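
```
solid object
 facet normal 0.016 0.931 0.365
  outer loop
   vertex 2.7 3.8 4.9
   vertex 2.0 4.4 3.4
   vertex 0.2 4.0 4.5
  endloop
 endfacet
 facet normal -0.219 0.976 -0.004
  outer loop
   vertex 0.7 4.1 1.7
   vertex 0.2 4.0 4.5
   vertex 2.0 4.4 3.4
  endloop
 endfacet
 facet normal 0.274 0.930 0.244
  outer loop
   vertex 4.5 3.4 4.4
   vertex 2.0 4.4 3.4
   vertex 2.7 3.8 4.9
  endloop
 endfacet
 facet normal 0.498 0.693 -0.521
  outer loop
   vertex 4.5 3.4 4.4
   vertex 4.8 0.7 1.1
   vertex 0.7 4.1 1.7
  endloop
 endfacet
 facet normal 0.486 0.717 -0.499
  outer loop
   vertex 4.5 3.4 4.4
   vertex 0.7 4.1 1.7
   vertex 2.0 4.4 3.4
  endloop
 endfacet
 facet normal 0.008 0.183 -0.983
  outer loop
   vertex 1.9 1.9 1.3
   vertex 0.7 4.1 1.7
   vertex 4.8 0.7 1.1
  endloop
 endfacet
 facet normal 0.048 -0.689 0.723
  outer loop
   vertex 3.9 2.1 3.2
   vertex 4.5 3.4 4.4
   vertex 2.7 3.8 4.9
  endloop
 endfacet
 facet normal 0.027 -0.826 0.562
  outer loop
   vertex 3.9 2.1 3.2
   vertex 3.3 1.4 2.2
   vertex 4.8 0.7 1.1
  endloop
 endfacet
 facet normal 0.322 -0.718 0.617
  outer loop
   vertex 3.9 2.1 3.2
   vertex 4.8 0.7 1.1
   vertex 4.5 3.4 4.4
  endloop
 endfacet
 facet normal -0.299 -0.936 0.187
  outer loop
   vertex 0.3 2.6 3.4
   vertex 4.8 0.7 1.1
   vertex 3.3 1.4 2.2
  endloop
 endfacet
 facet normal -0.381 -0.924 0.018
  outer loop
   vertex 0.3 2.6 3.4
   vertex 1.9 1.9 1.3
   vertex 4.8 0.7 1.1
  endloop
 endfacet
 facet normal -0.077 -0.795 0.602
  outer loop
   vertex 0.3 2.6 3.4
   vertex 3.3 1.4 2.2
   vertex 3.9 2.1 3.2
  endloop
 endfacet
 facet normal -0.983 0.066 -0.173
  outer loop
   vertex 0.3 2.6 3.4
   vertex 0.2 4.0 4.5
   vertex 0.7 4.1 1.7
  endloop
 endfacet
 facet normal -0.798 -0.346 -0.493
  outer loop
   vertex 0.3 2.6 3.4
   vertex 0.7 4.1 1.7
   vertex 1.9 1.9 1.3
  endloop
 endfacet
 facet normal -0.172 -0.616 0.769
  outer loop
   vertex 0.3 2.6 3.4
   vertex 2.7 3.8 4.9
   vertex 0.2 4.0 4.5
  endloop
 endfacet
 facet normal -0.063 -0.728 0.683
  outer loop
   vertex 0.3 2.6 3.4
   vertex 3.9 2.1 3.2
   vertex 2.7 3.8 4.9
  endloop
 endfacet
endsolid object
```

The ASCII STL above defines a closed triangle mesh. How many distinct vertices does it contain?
10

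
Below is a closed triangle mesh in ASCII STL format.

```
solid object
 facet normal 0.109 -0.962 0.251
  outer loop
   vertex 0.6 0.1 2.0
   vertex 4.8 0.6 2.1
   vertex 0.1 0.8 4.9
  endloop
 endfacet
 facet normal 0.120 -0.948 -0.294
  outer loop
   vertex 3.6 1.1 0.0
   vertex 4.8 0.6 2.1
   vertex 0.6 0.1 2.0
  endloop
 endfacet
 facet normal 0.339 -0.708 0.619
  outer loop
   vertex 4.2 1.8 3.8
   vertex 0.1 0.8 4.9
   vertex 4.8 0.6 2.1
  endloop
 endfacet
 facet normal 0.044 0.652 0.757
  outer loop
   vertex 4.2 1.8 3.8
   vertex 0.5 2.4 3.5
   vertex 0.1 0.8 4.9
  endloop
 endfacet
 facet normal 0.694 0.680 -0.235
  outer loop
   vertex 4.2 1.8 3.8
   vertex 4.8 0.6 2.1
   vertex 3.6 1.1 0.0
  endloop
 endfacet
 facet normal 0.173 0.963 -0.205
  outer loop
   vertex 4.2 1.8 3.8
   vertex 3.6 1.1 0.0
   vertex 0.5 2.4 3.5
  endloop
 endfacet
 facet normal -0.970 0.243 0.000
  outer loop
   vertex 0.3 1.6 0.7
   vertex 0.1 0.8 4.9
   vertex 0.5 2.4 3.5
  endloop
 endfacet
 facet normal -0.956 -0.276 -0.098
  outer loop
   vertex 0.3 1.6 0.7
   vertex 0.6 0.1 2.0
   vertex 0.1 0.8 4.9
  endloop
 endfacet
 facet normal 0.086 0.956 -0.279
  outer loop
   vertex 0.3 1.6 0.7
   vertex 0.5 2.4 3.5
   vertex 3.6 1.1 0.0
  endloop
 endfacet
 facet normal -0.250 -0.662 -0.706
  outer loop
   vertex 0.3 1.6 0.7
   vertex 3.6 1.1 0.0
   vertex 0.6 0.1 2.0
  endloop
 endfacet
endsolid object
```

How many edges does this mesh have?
15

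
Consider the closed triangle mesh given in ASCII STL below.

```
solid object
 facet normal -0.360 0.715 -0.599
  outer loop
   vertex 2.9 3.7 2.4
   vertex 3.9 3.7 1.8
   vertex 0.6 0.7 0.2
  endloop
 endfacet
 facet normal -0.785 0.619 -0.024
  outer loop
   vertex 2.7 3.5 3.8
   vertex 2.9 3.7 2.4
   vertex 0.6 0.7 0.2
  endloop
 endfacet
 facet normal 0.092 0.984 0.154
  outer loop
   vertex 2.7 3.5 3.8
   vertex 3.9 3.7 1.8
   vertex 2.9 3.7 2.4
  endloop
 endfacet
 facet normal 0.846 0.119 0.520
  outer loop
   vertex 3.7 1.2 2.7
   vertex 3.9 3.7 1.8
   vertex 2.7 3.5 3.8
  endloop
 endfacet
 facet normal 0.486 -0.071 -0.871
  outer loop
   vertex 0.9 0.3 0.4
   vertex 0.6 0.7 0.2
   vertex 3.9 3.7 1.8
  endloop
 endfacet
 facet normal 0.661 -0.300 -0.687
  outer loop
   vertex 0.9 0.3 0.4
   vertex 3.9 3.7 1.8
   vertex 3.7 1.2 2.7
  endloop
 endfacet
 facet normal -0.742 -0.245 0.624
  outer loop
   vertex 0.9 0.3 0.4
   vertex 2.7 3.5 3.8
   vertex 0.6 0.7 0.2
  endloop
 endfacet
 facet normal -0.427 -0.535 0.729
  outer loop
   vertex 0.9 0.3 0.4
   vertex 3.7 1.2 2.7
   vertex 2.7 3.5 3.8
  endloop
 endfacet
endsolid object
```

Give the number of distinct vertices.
6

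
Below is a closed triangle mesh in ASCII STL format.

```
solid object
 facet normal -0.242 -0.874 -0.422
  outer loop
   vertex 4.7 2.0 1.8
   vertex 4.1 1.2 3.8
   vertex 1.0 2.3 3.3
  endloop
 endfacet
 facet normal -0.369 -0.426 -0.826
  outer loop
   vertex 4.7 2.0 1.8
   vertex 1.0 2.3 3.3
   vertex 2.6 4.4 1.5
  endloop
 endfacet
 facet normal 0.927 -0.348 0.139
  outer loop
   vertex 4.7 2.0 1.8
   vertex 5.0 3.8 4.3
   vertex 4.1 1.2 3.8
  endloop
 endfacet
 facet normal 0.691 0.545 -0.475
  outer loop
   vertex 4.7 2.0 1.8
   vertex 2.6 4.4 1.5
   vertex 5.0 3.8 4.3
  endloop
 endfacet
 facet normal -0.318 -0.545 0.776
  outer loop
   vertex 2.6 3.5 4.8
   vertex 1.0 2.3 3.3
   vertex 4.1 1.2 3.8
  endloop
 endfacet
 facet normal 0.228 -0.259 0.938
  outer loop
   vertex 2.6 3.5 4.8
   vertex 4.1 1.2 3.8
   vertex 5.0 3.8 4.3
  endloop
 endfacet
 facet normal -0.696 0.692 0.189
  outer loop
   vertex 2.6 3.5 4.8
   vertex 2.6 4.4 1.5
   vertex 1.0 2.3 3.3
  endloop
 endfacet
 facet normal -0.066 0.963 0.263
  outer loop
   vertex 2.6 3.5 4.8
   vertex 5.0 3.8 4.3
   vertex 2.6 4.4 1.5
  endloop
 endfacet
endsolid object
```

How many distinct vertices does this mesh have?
6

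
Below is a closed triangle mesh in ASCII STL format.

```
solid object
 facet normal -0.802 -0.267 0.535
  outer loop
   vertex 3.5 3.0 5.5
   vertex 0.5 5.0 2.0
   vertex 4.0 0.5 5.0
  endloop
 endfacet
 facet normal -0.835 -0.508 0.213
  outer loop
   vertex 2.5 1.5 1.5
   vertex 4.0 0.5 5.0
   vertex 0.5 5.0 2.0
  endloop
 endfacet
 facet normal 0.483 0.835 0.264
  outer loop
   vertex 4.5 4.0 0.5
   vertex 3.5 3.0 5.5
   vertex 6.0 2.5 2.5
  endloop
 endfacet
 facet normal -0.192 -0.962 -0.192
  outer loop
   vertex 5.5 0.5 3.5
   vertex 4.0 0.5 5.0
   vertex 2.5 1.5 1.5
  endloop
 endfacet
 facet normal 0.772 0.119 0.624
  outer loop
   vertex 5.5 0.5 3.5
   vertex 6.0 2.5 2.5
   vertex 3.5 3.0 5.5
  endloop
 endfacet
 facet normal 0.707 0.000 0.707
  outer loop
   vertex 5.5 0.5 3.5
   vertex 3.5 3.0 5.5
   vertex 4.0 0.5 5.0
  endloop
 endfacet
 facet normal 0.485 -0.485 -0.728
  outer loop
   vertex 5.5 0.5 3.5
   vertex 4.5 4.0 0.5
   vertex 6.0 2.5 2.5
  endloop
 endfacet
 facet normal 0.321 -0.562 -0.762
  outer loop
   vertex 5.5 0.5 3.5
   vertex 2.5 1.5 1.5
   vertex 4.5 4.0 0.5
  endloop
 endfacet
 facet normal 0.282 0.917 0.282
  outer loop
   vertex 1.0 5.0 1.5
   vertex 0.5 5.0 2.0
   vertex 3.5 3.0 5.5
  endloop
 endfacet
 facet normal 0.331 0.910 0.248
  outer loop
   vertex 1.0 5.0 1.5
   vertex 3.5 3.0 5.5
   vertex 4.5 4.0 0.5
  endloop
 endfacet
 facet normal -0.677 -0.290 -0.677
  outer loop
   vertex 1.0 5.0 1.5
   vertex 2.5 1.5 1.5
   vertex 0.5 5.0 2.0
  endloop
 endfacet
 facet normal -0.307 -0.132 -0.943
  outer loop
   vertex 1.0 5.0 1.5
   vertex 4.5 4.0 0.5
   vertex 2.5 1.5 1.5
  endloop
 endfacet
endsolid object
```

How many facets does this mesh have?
12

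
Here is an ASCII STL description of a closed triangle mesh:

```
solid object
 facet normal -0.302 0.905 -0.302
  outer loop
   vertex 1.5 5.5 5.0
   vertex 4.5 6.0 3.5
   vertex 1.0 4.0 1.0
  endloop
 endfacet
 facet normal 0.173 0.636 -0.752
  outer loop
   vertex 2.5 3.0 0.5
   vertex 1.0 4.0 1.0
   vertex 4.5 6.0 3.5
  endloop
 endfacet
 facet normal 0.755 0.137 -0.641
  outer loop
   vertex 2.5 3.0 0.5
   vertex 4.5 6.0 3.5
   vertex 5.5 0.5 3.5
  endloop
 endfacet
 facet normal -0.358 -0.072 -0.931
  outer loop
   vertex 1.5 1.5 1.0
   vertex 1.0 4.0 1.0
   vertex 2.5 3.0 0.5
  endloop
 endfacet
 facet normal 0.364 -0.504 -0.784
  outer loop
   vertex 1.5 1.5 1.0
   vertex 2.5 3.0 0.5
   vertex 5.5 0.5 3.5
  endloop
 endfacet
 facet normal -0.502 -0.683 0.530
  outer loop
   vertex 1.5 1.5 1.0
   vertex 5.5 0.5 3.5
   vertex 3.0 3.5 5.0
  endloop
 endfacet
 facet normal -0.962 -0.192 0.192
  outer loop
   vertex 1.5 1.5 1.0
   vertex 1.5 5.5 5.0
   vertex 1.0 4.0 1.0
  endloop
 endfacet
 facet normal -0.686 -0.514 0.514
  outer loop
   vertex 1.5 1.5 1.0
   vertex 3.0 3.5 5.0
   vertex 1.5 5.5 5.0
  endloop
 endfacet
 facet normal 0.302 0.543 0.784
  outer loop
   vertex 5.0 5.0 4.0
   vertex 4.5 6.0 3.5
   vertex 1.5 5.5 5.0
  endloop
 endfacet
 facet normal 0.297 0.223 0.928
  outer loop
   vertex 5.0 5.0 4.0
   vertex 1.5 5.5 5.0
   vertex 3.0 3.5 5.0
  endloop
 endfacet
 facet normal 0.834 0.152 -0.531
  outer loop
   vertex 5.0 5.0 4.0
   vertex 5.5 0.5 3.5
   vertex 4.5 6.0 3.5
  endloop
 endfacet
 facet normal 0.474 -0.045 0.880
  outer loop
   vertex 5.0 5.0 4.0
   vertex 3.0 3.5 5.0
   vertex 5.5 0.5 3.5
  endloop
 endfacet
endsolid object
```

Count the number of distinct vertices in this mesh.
8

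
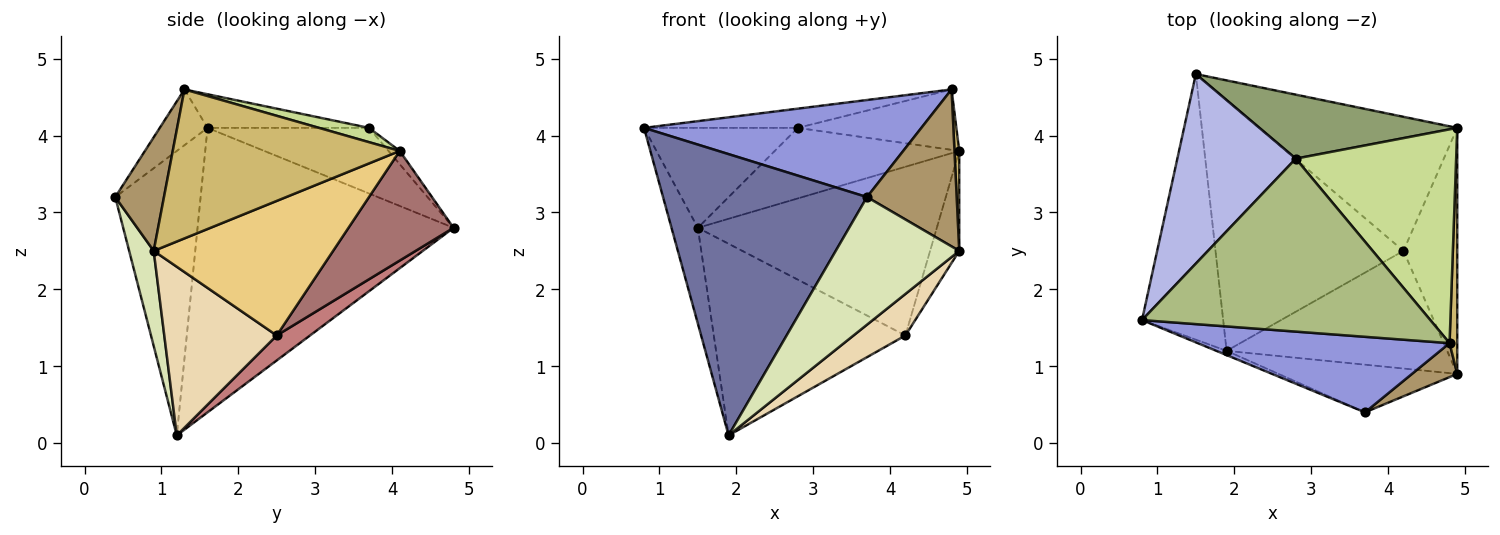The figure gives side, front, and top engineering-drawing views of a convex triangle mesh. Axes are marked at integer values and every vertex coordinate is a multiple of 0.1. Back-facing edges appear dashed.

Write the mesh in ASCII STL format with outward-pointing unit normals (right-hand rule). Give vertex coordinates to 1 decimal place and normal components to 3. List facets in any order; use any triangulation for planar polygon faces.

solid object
 facet normal -0.386 -0.922 -0.014
  outer loop
   vertex 1.9 1.2 0.1
   vertex 3.7 0.4 3.2
   vertex 0.8 1.6 4.1
  endloop
 endfacet
 facet normal -0.957 0.098 -0.273
  outer loop
   vertex 1.5 4.8 2.8
   vertex 1.9 1.2 0.1
   vertex 0.8 1.6 4.1
  endloop
 endfacet
 facet normal -0.135 -0.782 0.609
  outer loop
   vertex 4.8 1.3 4.6
   vertex 0.8 1.6 4.1
   vertex 3.7 0.4 3.2
  endloop
 endfacet
 facet normal -0.440 0.419 0.794
  outer loop
   vertex 2.8 3.7 4.1
   vertex 1.5 4.8 2.8
   vertex 0.8 1.6 4.1
  endloop
 endfacet
 facet normal -0.045 0.740 0.671
  outer loop
   vertex 2.8 3.7 4.1
   vertex 4.9 4.1 3.8
   vertex 1.5 4.8 2.8
  endloop
 endfacet
 facet normal -0.115 0.110 0.987
  outer loop
   vertex 2.8 3.7 4.1
   vertex 0.8 1.6 4.1
   vertex 4.8 1.3 4.6
  endloop
 endfacet
 facet normal 0.085 0.271 0.959
  outer loop
   vertex 2.8 3.7 4.1
   vertex 4.8 1.3 4.6
   vertex 4.9 4.1 3.8
  endloop
 endfacet
 facet normal 0.183 -0.921 -0.344
  outer loop
   vertex 4.9 0.9 2.5
   vertex 3.7 0.4 3.2
   vertex 1.9 1.2 0.1
  endloop
 endfacet
 facet normal 0.469 -0.863 0.187
  outer loop
   vertex 4.9 0.9 2.5
   vertex 4.8 1.3 4.6
   vertex 3.7 0.4 3.2
  endloop
 endfacet
 facet normal 0.998 -0.021 0.052
  outer loop
   vertex 4.9 0.9 2.5
   vertex 4.9 4.1 3.8
   vertex 4.8 1.3 4.6
  endloop
 endfacet
 facet normal 0.918 0.149 -0.367
  outer loop
   vertex 4.2 2.5 1.4
   vertex 4.9 4.1 3.8
   vertex 4.9 0.9 2.5
  endloop
 endfacet
 facet normal 0.585 -0.270 -0.765
  outer loop
   vertex 4.2 2.5 1.4
   vertex 4.9 0.9 2.5
   vertex 1.9 1.2 0.1
  endloop
 endfacet
 facet normal 0.325 0.740 -0.588
  outer loop
   vertex 4.2 2.5 1.4
   vertex 1.5 4.8 2.8
   vertex 4.9 4.1 3.8
  endloop
 endfacet
 facet normal 0.105 0.604 -0.790
  outer loop
   vertex 4.2 2.5 1.4
   vertex 1.9 1.2 0.1
   vertex 1.5 4.8 2.8
  endloop
 endfacet
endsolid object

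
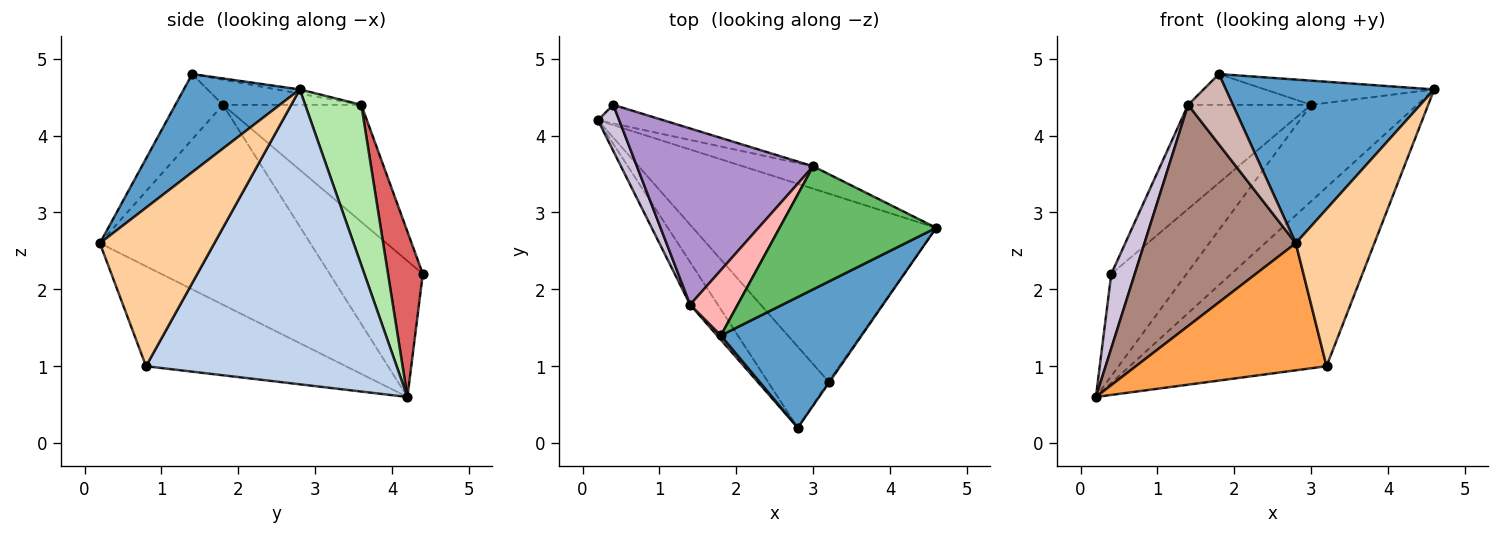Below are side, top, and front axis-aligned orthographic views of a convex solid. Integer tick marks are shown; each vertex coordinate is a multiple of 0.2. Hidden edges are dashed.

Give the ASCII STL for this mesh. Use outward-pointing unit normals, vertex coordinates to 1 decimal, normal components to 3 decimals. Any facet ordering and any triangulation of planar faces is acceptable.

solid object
 facet normal 0.399 -0.716 0.572
  outer loop
   vertex 1.8 1.4 4.8
   vertex 2.8 0.2 2.6
   vertex 4.6 2.8 4.6
  endloop
 endfacet
 facet normal 0.660 0.518 -0.544
  outer loop
   vertex 3.2 0.8 1.0
   vertex 0.2 4.2 0.6
   vertex 4.6 2.8 4.6
  endloop
 endfacet
 facet normal -0.662 -0.632 -0.403
  outer loop
   vertex 3.2 0.8 1.0
   vertex 2.8 0.2 2.6
   vertex 0.2 4.2 0.6
  endloop
 endfacet
 facet normal 0.824 -0.566 -0.006
  outer loop
   vertex 3.2 0.8 1.0
   vertex 4.6 2.8 4.6
   vertex 2.8 0.2 2.6
  endloop
 endfacet
 facet normal -0.026 0.193 0.981
  outer loop
   vertex 3.0 3.6 4.4
   vertex 1.8 1.4 4.8
   vertex 4.6 2.8 4.6
  endloop
 endfacet
 facet normal 0.458 0.866 -0.201
  outer loop
   vertex 3.0 3.6 4.4
   vertex 4.6 2.8 4.6
   vertex 0.2 4.2 0.6
  endloop
 endfacet
 facet normal 0.414 0.895 -0.164
  outer loop
   vertex 3.0 3.6 4.4
   vertex 0.2 4.2 0.6
   vertex 0.4 4.4 2.2
  endloop
 endfacet
 facet normal -0.432 0.384 0.816
  outer loop
   vertex 1.4 1.8 4.4
   vertex 1.8 1.4 4.8
   vertex 3.0 3.6 4.4
  endloop
 endfacet
 facet normal -0.497 0.441 0.747
  outer loop
   vertex 1.4 1.8 4.4
   vertex 3.0 3.6 4.4
   vertex 0.4 4.4 2.2
  endloop
 endfacet
 facet normal -0.959 -0.242 0.150
  outer loop
   vertex 1.4 1.8 4.4
   vertex 0.4 4.4 2.2
   vertex 0.2 4.2 0.6
  endloop
 endfacet
 facet normal -0.807 -0.580 -0.112
  outer loop
   vertex 1.4 1.8 4.4
   vertex 0.2 4.2 0.6
   vertex 2.8 0.2 2.6
  endloop
 endfacet
 facet normal -0.728 -0.685 0.043
  outer loop
   vertex 1.4 1.8 4.4
   vertex 2.8 0.2 2.6
   vertex 1.8 1.4 4.8
  endloop
 endfacet
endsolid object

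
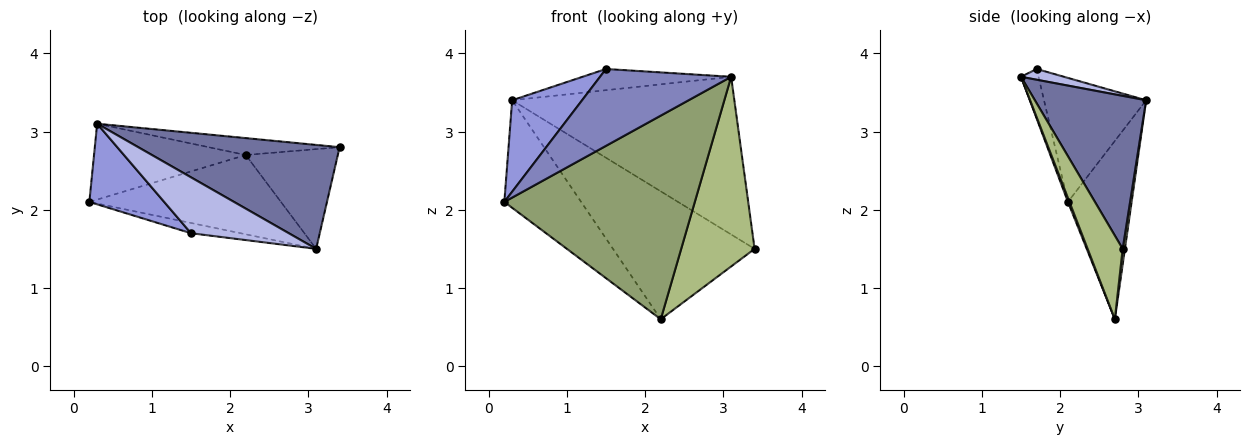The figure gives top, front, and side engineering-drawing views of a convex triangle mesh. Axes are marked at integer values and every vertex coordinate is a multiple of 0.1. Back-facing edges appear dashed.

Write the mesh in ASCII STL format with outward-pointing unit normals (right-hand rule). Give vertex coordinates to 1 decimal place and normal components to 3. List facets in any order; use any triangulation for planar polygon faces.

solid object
 facet normal 0.386 0.770 0.508
  outer loop
   vertex 0.3 3.1 3.4
   vertex 3.1 1.5 3.7
   vertex 3.4 2.8 1.5
  endloop
 endfacet
 facet normal -0.131 -0.983 -0.131
  outer loop
   vertex 1.5 1.7 3.8
   vertex 0.2 2.1 2.1
   vertex 3.1 1.5 3.7
  endloop
 endfacet
 facet normal -0.739 -0.506 0.446
  outer loop
   vertex 1.5 1.7 3.8
   vertex 0.3 3.1 3.4
   vertex 0.2 2.1 2.1
  endloop
 endfacet
 facet normal 0.102 0.353 0.930
  outer loop
   vertex 1.5 1.7 3.8
   vertex 3.1 1.5 3.7
   vertex 0.3 3.1 3.4
  endloop
 endfacet
 facet normal 0.007 -0.932 -0.363
  outer loop
   vertex 2.2 2.7 0.6
   vertex 3.1 1.5 3.7
   vertex 0.2 2.1 2.1
  endloop
 endfacet
 facet normal 0.389 -0.815 -0.429
  outer loop
   vertex 2.2 2.7 0.6
   vertex 3.4 2.8 1.5
   vertex 3.1 1.5 3.7
  endloop
 endfacet
 facet normal -0.561 0.677 -0.477
  outer loop
   vertex 2.2 2.7 0.6
   vertex 0.2 2.1 2.1
   vertex 0.3 3.1 3.4
  endloop
 endfacet
 facet normal 0.016 0.991 -0.131
  outer loop
   vertex 2.2 2.7 0.6
   vertex 0.3 3.1 3.4
   vertex 3.4 2.8 1.5
  endloop
 endfacet
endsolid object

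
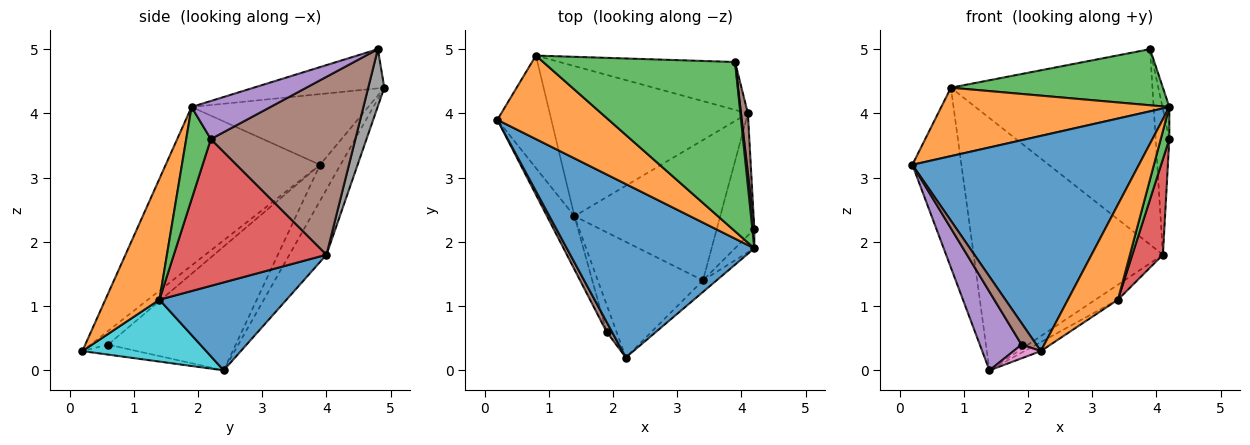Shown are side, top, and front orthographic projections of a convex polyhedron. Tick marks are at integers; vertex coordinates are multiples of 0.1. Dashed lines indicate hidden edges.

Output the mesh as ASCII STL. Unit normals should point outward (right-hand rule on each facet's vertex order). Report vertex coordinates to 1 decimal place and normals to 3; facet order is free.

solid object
 facet normal -0.469 -0.688 0.554
  outer loop
   vertex 2.2 0.2 0.3
   vertex 4.2 1.9 4.1
   vertex 0.2 3.9 3.2
  endloop
 endfacet
 facet normal -0.441 -0.569 0.694
  outer loop
   vertex 0.8 4.9 4.4
   vertex 0.2 3.9 3.2
   vertex 4.2 1.9 4.1
  endloop
 endfacet
 facet normal -0.190 -0.309 0.932
  outer loop
   vertex 0.8 4.9 4.4
   vertex 4.2 1.9 4.1
   vertex 3.9 4.8 5.0
  endloop
 endfacet
 facet normal -0.333 0.800 -0.500
  outer loop
   vertex 0.8 4.9 4.4
   vertex 1.4 2.4 0.0
   vertex 0.2 3.9 3.2
  endloop
 endfacet
 facet normal -0.930 -0.304 -0.206
  outer loop
   vertex 1.9 0.6 0.4
   vertex 0.2 3.9 3.2
   vertex 1.4 2.4 0.0
  endloop
 endfacet
 facet normal -0.731 -0.620 0.287
  outer loop
   vertex 1.9 0.6 0.4
   vertex 2.2 0.2 0.3
   vertex 0.2 3.9 3.2
  endloop
 endfacet
 facet normal -0.667 -0.333 -0.667
  outer loop
   vertex 1.9 0.6 0.4
   vertex 1.4 2.4 0.0
   vertex 2.2 0.2 0.3
  endloop
 endfacet
 facet normal 0.077 0.968 -0.237
  outer loop
   vertex 4.1 4.0 1.8
   vertex 0.8 4.9 4.4
   vertex 3.9 4.8 5.0
  endloop
 endfacet
 facet normal -0.166 0.847 -0.504
  outer loop
   vertex 4.1 4.0 1.8
   vertex 1.4 2.4 0.0
   vertex 0.8 4.9 4.4
  endloop
 endfacet
 facet normal 0.506 0.067 -0.860
  outer loop
   vertex 3.4 1.4 1.1
   vertex 2.2 0.2 0.3
   vertex 1.4 2.4 0.0
  endloop
 endfacet
 facet normal 0.514 0.091 -0.853
  outer loop
   vertex 3.4 1.4 1.1
   vertex 1.4 2.4 0.0
   vertex 4.1 4.0 1.8
  endloop
 endfacet
 facet normal 0.732 -0.677 -0.082
  outer loop
   vertex 3.4 1.4 1.1
   vertex 4.2 1.9 4.1
   vertex 2.2 0.2 0.3
  endloop
 endfacet
 facet normal 0.927 -0.322 -0.193
  outer loop
   vertex 4.2 2.2 3.6
   vertex 4.2 1.9 4.1
   vertex 3.4 1.4 1.1
  endloop
 endfacet
 facet normal 0.951 -0.191 -0.243
  outer loop
   vertex 4.2 2.2 3.6
   vertex 3.4 1.4 1.1
   vertex 4.1 4.0 1.8
  endloop
 endfacet
 facet normal 0.995 0.087 0.052
  outer loop
   vertex 4.2 2.2 3.6
   vertex 3.9 4.8 5.0
   vertex 4.2 1.9 4.1
  endloop
 endfacet
 facet normal 0.995 0.094 0.039
  outer loop
   vertex 4.2 2.2 3.6
   vertex 4.1 4.0 1.8
   vertex 3.9 4.8 5.0
  endloop
 endfacet
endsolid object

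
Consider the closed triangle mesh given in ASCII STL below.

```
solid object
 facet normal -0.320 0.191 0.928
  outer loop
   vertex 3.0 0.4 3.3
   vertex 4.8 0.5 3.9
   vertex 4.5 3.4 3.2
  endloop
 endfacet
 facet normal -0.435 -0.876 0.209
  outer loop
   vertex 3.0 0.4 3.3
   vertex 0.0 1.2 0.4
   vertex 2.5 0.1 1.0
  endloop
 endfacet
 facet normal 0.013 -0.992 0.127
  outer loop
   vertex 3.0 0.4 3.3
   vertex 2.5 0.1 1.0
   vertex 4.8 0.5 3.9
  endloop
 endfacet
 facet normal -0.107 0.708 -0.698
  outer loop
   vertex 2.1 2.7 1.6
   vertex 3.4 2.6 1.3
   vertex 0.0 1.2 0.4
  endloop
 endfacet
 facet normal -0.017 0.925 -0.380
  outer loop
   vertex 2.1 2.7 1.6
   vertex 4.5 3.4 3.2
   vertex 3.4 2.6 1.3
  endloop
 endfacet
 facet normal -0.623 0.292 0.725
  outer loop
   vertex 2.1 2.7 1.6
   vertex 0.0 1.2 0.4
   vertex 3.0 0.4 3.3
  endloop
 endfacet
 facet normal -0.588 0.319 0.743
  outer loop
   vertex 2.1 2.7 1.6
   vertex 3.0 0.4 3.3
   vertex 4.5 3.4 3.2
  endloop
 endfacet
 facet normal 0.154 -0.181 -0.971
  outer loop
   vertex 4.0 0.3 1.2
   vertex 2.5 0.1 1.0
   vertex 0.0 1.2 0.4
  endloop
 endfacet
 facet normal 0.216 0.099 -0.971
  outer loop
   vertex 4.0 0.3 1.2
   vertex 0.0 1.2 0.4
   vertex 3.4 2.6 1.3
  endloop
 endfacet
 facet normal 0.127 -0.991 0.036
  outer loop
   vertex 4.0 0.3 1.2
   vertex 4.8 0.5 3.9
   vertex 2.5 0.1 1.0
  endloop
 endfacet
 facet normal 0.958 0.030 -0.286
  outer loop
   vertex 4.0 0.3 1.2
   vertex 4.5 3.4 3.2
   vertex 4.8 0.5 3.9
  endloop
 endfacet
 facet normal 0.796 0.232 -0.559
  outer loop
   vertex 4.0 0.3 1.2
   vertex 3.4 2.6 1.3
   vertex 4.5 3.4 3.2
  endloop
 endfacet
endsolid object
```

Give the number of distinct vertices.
8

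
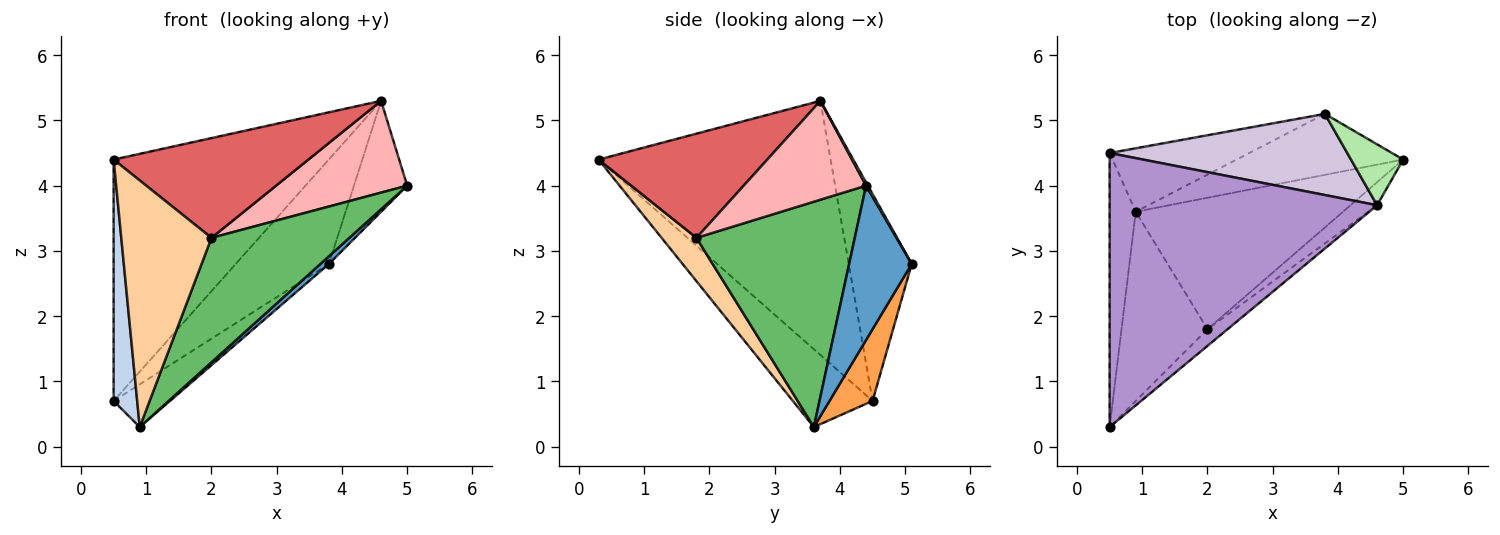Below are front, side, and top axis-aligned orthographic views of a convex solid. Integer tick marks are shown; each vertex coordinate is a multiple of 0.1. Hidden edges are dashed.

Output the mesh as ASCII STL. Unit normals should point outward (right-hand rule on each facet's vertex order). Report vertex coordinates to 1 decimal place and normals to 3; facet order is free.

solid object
 facet normal 0.677 -0.092 -0.730
  outer loop
   vertex 3.8 5.1 2.8
   vertex 5.0 4.4 4.0
   vertex 0.9 3.6 0.3
  endloop
 endfacet
 facet normal -0.913 -0.270 -0.306
  outer loop
   vertex 0.5 4.5 0.7
   vertex 0.9 3.6 0.3
   vertex 0.5 0.3 4.4
  endloop
 endfacet
 facet normal 0.392 0.514 -0.763
  outer loop
   vertex 0.5 4.5 0.7
   vertex 3.8 5.1 2.8
   vertex 0.9 3.6 0.3
  endloop
 endfacet
 facet normal 0.293 -0.759 -0.582
  outer loop
   vertex 2.0 1.8 3.2
   vertex 0.5 0.3 4.4
   vertex 0.9 3.6 0.3
  endloop
 endfacet
 facet normal 0.620 -0.540 -0.570
  outer loop
   vertex 2.0 1.8 3.2
   vertex 0.9 3.6 0.3
   vertex 5.0 4.4 4.0
  endloop
 endfacet
 facet normal 0.030 0.876 0.481
  outer loop
   vertex 4.6 3.7 5.3
   vertex 5.0 4.4 4.0
   vertex 3.8 5.1 2.8
  endloop
 endfacet
 facet normal 0.649 -0.750 -0.126
  outer loop
   vertex 4.6 3.7 5.3
   vertex 0.5 0.3 4.4
   vertex 2.0 1.8 3.2
  endloop
 endfacet
 facet normal 0.671 -0.719 -0.181
  outer loop
   vertex 4.6 3.7 5.3
   vertex 2.0 1.8 3.2
   vertex 5.0 4.4 4.0
  endloop
 endfacet
 facet normal -0.580 0.538 0.611
  outer loop
   vertex 4.6 3.7 5.3
   vertex 0.5 4.5 0.7
   vertex 0.5 0.3 4.4
  endloop
 endfacet
 facet normal -0.471 0.697 0.541
  outer loop
   vertex 4.6 3.7 5.3
   vertex 3.8 5.1 2.8
   vertex 0.5 4.5 0.7
  endloop
 endfacet
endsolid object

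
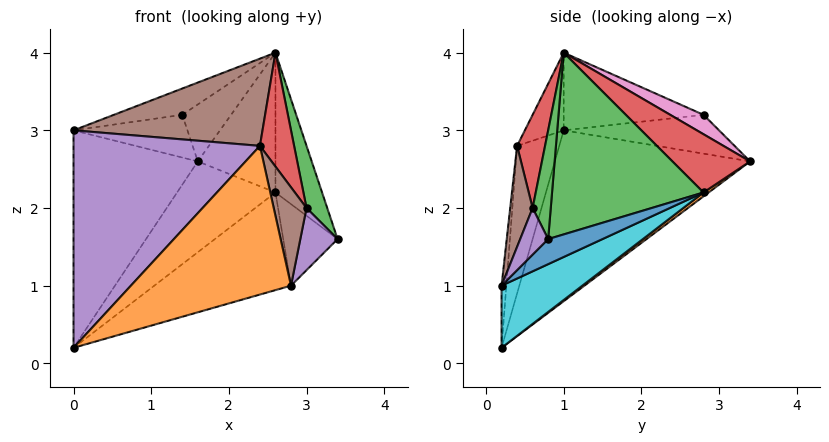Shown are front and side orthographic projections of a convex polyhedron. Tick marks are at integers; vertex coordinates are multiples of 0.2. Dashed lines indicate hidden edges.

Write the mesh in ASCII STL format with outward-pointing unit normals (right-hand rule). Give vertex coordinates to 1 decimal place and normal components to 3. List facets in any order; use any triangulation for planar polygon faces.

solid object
 facet normal -0.834 0.531 -0.152
  outer loop
   vertex 0.0 1.0 3.0
   vertex 1.6 3.4 2.6
   vertex 0.0 0.2 0.2
  endloop
 endfacet
 facet normal 0.031 0.590 -0.807
  outer loop
   vertex 2.6 2.8 2.2
   vertex 0.0 0.2 0.2
   vertex 1.6 3.4 2.6
  endloop
 endfacet
 facet normal 0.917 0.282 0.282
  outer loop
   vertex 2.6 2.8 2.2
   vertex 2.6 1.0 4.0
   vertex 3.4 0.8 1.6
  endloop
 endfacet
 facet normal 0.577 0.577 0.577
  outer loop
   vertex 2.6 2.8 2.2
   vertex 1.6 3.4 2.6
   vertex 2.6 1.0 4.0
  endloop
 endfacet
 facet normal -0.213 -0.940 0.268
  outer loop
   vertex 2.4 0.4 2.8
   vertex 0.0 1.0 3.0
   vertex 0.0 0.2 0.2
  endloop
 endfacet
 facet normal -0.178 -0.868 0.464
  outer loop
   vertex 2.4 0.4 2.8
   vertex 2.6 1.0 4.0
   vertex 0.0 1.0 3.0
  endloop
 endfacet
 facet normal 0.396 0.580 0.712
  outer loop
   vertex 1.4 2.8 3.2
   vertex 2.6 1.0 4.0
   vertex 1.6 3.4 2.6
  endloop
 endfacet
 facet normal -0.767 0.563 0.307
  outer loop
   vertex 1.4 2.8 3.2
   vertex 1.6 3.4 2.6
   vertex 0.0 1.0 3.0
  endloop
 endfacet
 facet normal -0.354 0.173 0.919
  outer loop
   vertex 1.4 2.8 3.2
   vertex 0.0 1.0 3.0
   vertex 2.6 1.0 4.0
  endloop
 endfacet
 facet normal 0.249 0.422 -0.872
  outer loop
   vertex 2.8 0.2 1.0
   vertex 0.0 0.2 0.2
   vertex 2.6 2.8 2.2
  endloop
 endfacet
 facet normal 0.408 0.408 -0.816
  outer loop
   vertex 2.8 0.2 1.0
   vertex 2.6 2.8 2.2
   vertex 3.4 0.8 1.6
  endloop
 endfacet
 facet normal -0.030 -0.994 0.104
  outer loop
   vertex 2.8 0.2 1.0
   vertex 2.4 0.4 2.8
   vertex 0.0 0.2 0.2
  endloop
 endfacet
 facet normal 0.634 -0.724 0.272
  outer loop
   vertex 3.0 0.6 2.0
   vertex 3.4 0.8 1.6
   vertex 2.6 1.0 4.0
  endloop
 endfacet
 facet normal 0.610 -0.745 0.271
  outer loop
   vertex 3.0 0.6 2.0
   vertex 2.6 1.0 4.0
   vertex 2.4 0.4 2.8
  endloop
 endfacet
 facet normal 0.588 -0.784 0.196
  outer loop
   vertex 3.0 0.6 2.0
   vertex 2.8 0.2 1.0
   vertex 3.4 0.8 1.6
  endloop
 endfacet
 facet normal 0.552 -0.807 0.212
  outer loop
   vertex 3.0 0.6 2.0
   vertex 2.4 0.4 2.8
   vertex 2.8 0.2 1.0
  endloop
 endfacet
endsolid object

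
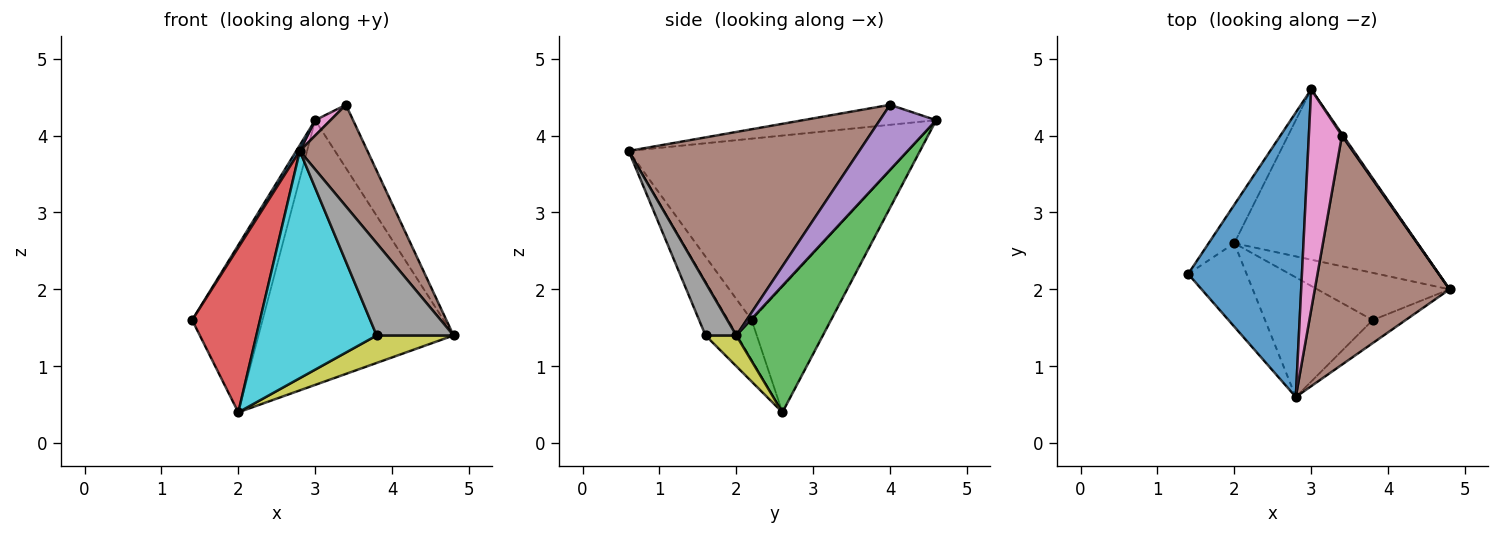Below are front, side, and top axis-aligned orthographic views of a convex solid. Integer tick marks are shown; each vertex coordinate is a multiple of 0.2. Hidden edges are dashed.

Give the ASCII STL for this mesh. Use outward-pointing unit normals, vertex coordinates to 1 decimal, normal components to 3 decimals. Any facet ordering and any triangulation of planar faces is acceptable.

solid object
 facet normal -0.847 -0.011 0.531
  outer loop
   vertex 2.8 0.6 3.8
   vertex 3.0 4.6 4.2
   vertex 1.4 2.2 1.6
  endloop
 endfacet
 facet normal -0.739 0.656 -0.151
  outer loop
   vertex 2.0 2.6 0.4
   vertex 1.4 2.2 1.6
   vertex 3.0 4.6 4.2
  endloop
 endfacet
 facet normal 0.350 0.788 -0.507
  outer loop
   vertex 2.0 2.6 0.4
   vertex 3.0 4.6 4.2
   vertex 4.8 2.0 1.4
  endloop
 endfacet
 facet normal -0.295 -0.852 -0.432
  outer loop
   vertex 2.0 2.6 0.4
   vertex 2.8 0.6 3.8
   vertex 1.4 2.2 1.6
  endloop
 endfacet
 facet normal 0.830 0.558 0.015
  outer loop
   vertex 3.4 4.0 4.4
   vertex 4.8 2.0 1.4
   vertex 3.0 4.6 4.2
  endloop
 endfacet
 facet normal 0.810 -0.238 0.536
  outer loop
   vertex 3.4 4.0 4.4
   vertex 2.8 0.6 3.8
   vertex 4.8 2.0 1.4
  endloop
 endfacet
 facet normal -0.516 -0.060 0.854
  outer loop
   vertex 3.4 4.0 4.4
   vertex 3.0 4.6 4.2
   vertex 2.8 0.6 3.8
  endloop
 endfacet
 facet normal 0.362 -0.904 -0.226
  outer loop
   vertex 3.8 1.6 1.4
   vertex 4.8 2.0 1.4
   vertex 2.8 0.6 3.8
  endloop
 endfacet
 facet normal 0.197 -0.493 -0.848
  outer loop
   vertex 3.8 1.6 1.4
   vertex 2.0 2.6 0.4
   vertex 4.8 2.0 1.4
  endloop
 endfacet
 facet normal -0.227 -0.862 -0.454
  outer loop
   vertex 3.8 1.6 1.4
   vertex 2.8 0.6 3.8
   vertex 2.0 2.6 0.4
  endloop
 endfacet
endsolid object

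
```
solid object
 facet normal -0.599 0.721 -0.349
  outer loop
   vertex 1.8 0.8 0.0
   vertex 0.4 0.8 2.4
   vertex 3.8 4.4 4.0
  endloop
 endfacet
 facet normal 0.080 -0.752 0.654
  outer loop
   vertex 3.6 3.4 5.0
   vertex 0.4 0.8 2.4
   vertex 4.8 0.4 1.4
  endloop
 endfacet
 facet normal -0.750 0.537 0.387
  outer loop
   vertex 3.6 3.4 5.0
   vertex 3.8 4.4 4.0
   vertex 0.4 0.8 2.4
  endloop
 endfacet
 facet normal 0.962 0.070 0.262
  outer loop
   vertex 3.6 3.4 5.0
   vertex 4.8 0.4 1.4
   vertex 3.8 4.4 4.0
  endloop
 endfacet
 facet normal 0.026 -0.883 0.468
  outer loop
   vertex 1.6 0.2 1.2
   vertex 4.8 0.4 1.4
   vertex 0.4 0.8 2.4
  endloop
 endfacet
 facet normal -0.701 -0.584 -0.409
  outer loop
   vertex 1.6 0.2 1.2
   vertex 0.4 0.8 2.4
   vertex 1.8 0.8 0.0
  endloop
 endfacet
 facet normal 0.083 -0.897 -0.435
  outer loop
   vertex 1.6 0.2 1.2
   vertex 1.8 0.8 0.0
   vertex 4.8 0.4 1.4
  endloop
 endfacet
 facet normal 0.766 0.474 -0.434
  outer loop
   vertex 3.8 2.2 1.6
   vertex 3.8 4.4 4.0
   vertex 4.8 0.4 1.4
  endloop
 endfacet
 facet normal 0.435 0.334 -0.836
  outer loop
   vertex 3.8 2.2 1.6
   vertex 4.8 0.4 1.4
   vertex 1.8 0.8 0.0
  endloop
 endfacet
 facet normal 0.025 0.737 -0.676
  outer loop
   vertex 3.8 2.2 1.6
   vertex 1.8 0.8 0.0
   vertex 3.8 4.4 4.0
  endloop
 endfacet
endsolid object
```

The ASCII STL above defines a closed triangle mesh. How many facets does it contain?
10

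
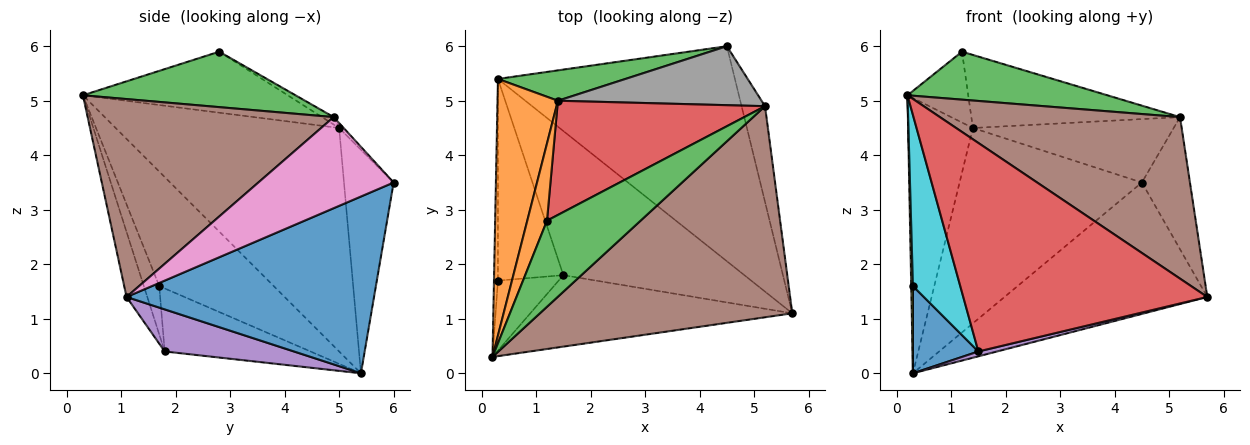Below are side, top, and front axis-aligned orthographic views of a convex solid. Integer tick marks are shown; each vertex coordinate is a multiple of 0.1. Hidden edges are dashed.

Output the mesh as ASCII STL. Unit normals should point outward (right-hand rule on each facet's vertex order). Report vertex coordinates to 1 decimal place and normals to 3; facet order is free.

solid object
 facet normal 0.537 0.440 -0.720
  outer loop
   vertex 4.5 6.0 3.5
   vertex 5.7 1.1 1.4
   vertex 0.3 5.4 0.0
  endloop
 endfacet
 facet normal -0.930 0.269 0.251
  outer loop
   vertex 1.4 5.0 4.5
   vertex 0.3 5.4 0.0
   vertex 0.2 0.3 5.1
  endloop
 endfacet
 facet normal -0.260 0.954 0.148
  outer loop
   vertex 1.4 5.0 4.5
   vertex 4.5 6.0 3.5
   vertex 0.3 5.4 0.0
  endloop
 endfacet
 facet normal -0.080 -0.943 -0.323
  outer loop
   vertex 1.5 1.8 0.4
   vertex 5.7 1.1 1.4
   vertex 0.2 0.3 5.1
  endloop
 endfacet
 facet normal 0.226 -0.033 -0.974
  outer loop
   vertex 1.5 1.8 0.4
   vertex 0.3 5.4 0.0
   vertex 5.7 1.1 1.4
  endloop
 endfacet
 facet normal 0.529 -0.516 0.674
  outer loop
   vertex 5.2 4.9 4.7
   vertex 0.2 0.3 5.1
   vertex 5.7 1.1 1.4
  endloop
 endfacet
 facet normal 0.916 0.325 -0.236
  outer loop
   vertex 5.2 4.9 4.7
   vertex 5.7 1.1 1.4
   vertex 4.5 6.0 3.5
  endloop
 endfacet
 facet normal -0.017 0.732 0.681
  outer loop
   vertex 5.2 4.9 4.7
   vertex 4.5 6.0 3.5
   vertex 1.4 5.0 4.5
  endloop
 endfacet
 facet normal -0.999 -0.015 -0.035
  outer loop
   vertex 0.3 1.7 1.6
   vertex 0.2 0.3 5.1
   vertex 0.3 5.4 0.0
  endloop
 endfacet
 facet normal -0.289 -0.886 -0.363
  outer loop
   vertex 0.3 1.7 1.6
   vertex 1.5 1.8 0.4
   vertex 0.2 0.3 5.1
  endloop
 endfacet
 facet normal -0.663 -0.297 -0.687
  outer loop
   vertex 0.3 1.7 1.6
   vertex 0.3 5.4 0.0
   vertex 1.5 1.8 0.4
  endloop
 endfacet
 facet normal -0.916 0.272 0.296
  outer loop
   vertex 1.2 2.8 5.9
   vertex 1.4 5.0 4.5
   vertex 0.2 0.3 5.1
  endloop
 endfacet
 facet normal 0.460 -0.432 0.776
  outer loop
   vertex 1.2 2.8 5.9
   vertex 0.2 0.3 5.1
   vertex 5.2 4.9 4.7
  endloop
 endfacet
 facet normal -0.030 0.539 0.842
  outer loop
   vertex 1.2 2.8 5.9
   vertex 5.2 4.9 4.7
   vertex 1.4 5.0 4.5
  endloop
 endfacet
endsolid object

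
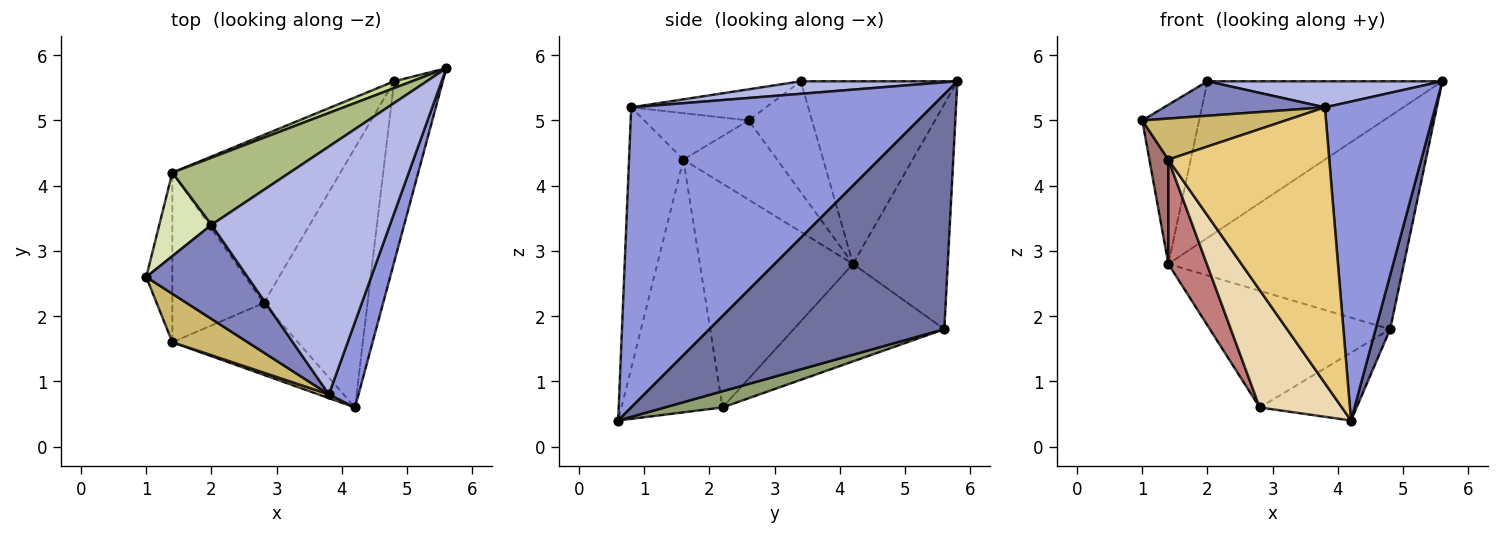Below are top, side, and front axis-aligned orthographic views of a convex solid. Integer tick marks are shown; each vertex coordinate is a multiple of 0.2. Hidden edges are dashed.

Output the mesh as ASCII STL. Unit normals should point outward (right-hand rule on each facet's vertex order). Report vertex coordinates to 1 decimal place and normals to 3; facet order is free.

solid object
 facet normal 0.977 -0.061 -0.203
  outer loop
   vertex 4.8 5.6 1.8
   vertex 5.6 5.8 5.6
   vertex 4.2 0.6 0.4
  endloop
 endfacet
 facet normal -0.277 -0.331 0.902
  outer loop
   vertex 3.8 0.8 5.2
   vertex 2.0 3.4 5.6
   vertex 1.0 2.6 5.0
  endloop
 endfacet
 facet normal 0.935 -0.344 0.092
  outer loop
   vertex 3.8 0.8 5.2
   vertex 4.2 0.6 0.4
   vertex 5.6 5.8 5.6
  endloop
 endfacet
 facet normal 0.070 -0.104 0.992
  outer loop
   vertex 3.8 0.8 5.2
   vertex 5.6 5.8 5.6
   vertex 2.0 3.4 5.6
  endloop
 endfacet
 facet normal 0.149 0.250 -0.957
  outer loop
   vertex 2.8 2.2 0.6
   vertex 4.8 5.6 1.8
   vertex 4.2 0.6 0.4
  endloop
 endfacet
 facet normal -0.522 0.784 0.336
  outer loop
   vertex 1.4 4.2 2.8
   vertex 2.0 3.4 5.6
   vertex 5.6 5.8 5.6
  endloop
 endfacet
 facet normal -0.373 0.927 0.030
  outer loop
   vertex 1.4 4.2 2.8
   vertex 5.6 5.8 5.6
   vertex 4.8 5.6 1.8
  endloop
 endfacet
 facet normal -0.703 0.630 0.331
  outer loop
   vertex 1.4 4.2 2.8
   vertex 1.0 2.6 5.0
   vertex 2.0 3.4 5.6
  endloop
 endfacet
 facet normal -0.430 0.515 -0.742
  outer loop
   vertex 1.4 4.2 2.8
   vertex 4.8 5.6 1.8
   vertex 2.8 2.2 0.6
  endloop
 endfacet
 facet normal -0.425 -0.585 0.691
  outer loop
   vertex 1.4 1.6 4.4
   vertex 3.8 0.8 5.2
   vertex 1.0 2.6 5.0
  endloop
 endfacet
 facet normal -0.320 -0.947 0.013
  outer loop
   vertex 1.4 1.6 4.4
   vertex 4.2 0.6 0.4
   vertex 3.8 0.8 5.2
  endloop
 endfacet
 facet normal -0.724 -0.589 -0.360
  outer loop
   vertex 1.4 1.6 4.4
   vertex 2.8 2.2 0.6
   vertex 4.2 0.6 0.4
  endloop
 endfacet
 facet normal -0.933 -0.189 -0.307
  outer loop
   vertex 1.4 1.6 4.4
   vertex 1.0 2.6 5.0
   vertex 1.4 4.2 2.8
  endloop
 endfacet
 facet normal -0.902 -0.226 -0.368
  outer loop
   vertex 1.4 1.6 4.4
   vertex 1.4 4.2 2.8
   vertex 2.8 2.2 0.6
  endloop
 endfacet
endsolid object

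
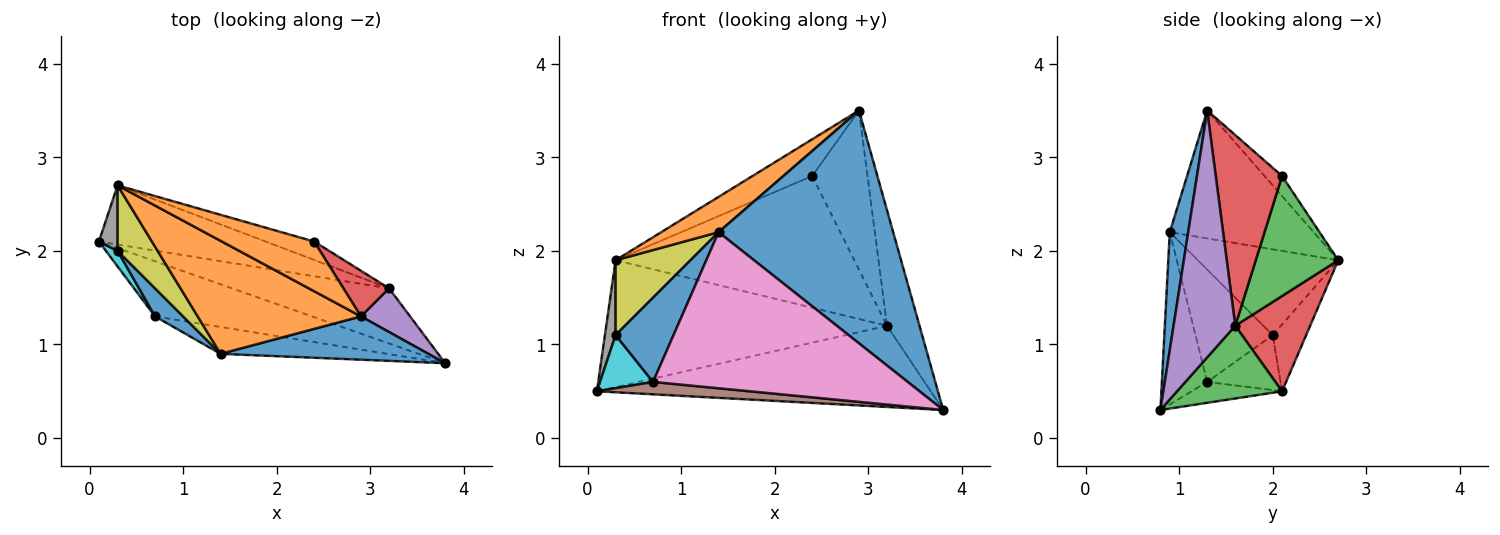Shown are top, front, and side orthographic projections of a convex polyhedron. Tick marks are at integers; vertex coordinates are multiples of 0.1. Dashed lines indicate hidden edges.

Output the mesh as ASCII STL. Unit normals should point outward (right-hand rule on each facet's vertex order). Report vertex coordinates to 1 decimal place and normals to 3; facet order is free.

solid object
 facet normal 0.103 -0.978 0.182
  outer loop
   vertex 1.4 0.9 2.2
   vertex 3.8 0.8 0.3
   vertex 2.9 1.3 3.5
  endloop
 endfacet
 facet normal -0.599 -0.239 0.764
  outer loop
   vertex 1.4 0.9 2.2
   vertex 2.9 1.3 3.5
   vertex 0.3 2.7 1.9
  endloop
 endfacet
 facet normal 0.252 0.801 -0.544
  outer loop
   vertex 3.2 1.6 1.2
   vertex 3.8 0.8 0.3
   vertex 0.1 2.1 0.5
  endloop
 endfacet
 facet normal 0.235 0.881 -0.411
  outer loop
   vertex 3.2 1.6 1.2
   vertex 0.1 2.1 0.5
   vertex 0.3 2.7 1.9
  endloop
 endfacet
 facet normal 0.872 0.459 0.173
  outer loop
   vertex 3.2 1.6 1.2
   vertex 2.9 1.3 3.5
   vertex 3.8 0.8 0.3
  endloop
 endfacet
 facet normal -0.129 -0.217 -0.968
  outer loop
   vertex 0.7 1.3 0.6
   vertex 0.1 2.1 0.5
   vertex 3.8 0.8 0.3
  endloop
 endfacet
 facet normal -0.173 -0.971 -0.167
  outer loop
   vertex 0.7 1.3 0.6
   vertex 3.8 0.8 0.3
   vertex 1.4 0.9 2.2
  endloop
 endfacet
 facet normal -0.920 -0.294 0.258
  outer loop
   vertex 0.3 2.0 1.1
   vertex 0.3 2.7 1.9
   vertex 0.1 2.1 0.5
  endloop
 endfacet
 facet normal -0.816 -0.435 0.381
  outer loop
   vertex 0.3 2.0 1.1
   vertex 1.4 0.9 2.2
   vertex 0.3 2.7 1.9
  endloop
 endfacet
 facet normal -0.798 -0.578 0.170
  outer loop
   vertex 0.3 2.0 1.1
   vertex 0.1 2.1 0.5
   vertex 0.7 1.3 0.6
  endloop
 endfacet
 facet normal -0.784 -0.588 0.196
  outer loop
   vertex 0.3 2.0 1.1
   vertex 0.7 1.3 0.6
   vertex 1.4 0.9 2.2
  endloop
 endfacet
 facet normal -0.172 0.586 0.792
  outer loop
   vertex 2.4 2.1 2.8
   vertex 0.3 2.7 1.9
   vertex 2.9 1.3 3.5
  endloop
 endfacet
 facet normal 0.324 0.937 -0.131
  outer loop
   vertex 2.4 2.1 2.8
   vertex 3.2 1.6 1.2
   vertex 0.3 2.7 1.9
  endloop
 endfacet
 facet normal 0.755 0.630 0.181
  outer loop
   vertex 2.4 2.1 2.8
   vertex 2.9 1.3 3.5
   vertex 3.2 1.6 1.2
  endloop
 endfacet
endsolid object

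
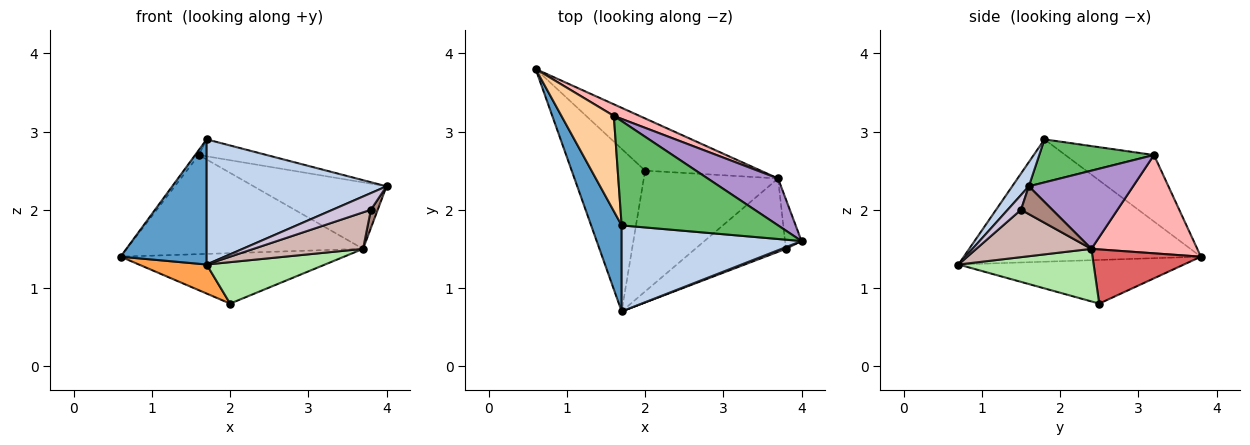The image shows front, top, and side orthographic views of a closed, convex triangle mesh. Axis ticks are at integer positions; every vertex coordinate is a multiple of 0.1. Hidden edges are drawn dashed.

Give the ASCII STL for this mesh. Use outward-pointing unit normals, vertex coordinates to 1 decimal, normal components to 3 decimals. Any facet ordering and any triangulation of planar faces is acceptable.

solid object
 facet normal -0.915 -0.332 0.228
  outer loop
   vertex 1.7 1.8 2.9
   vertex 0.6 3.8 1.4
   vertex 1.7 0.7 1.3
  endloop
 endfacet
 facet normal 0.076 -0.822 0.565
  outer loop
   vertex 1.7 1.8 2.9
   vertex 1.7 0.7 1.3
   vertex 4.0 1.6 2.3
  endloop
 endfacet
 facet normal -0.505 -0.152 -0.850
  outer loop
   vertex 2.0 2.5 0.8
   vertex 1.7 0.7 1.3
   vertex 0.6 3.8 1.4
  endloop
 endfacet
 facet normal -0.785 0.032 0.619
  outer loop
   vertex 1.6 3.2 2.7
   vertex 0.6 3.8 1.4
   vertex 1.7 1.8 2.9
  endloop
 endfacet
 facet normal 0.262 0.155 0.953
  outer loop
   vertex 1.6 3.2 2.7
   vertex 1.7 1.8 2.9
   vertex 4.0 1.6 2.3
  endloop
 endfacet
 facet normal 0.347 -0.304 -0.887
  outer loop
   vertex 3.7 2.4 1.5
   vertex 1.7 0.7 1.3
   vertex 2.0 2.5 0.8
  endloop
 endfacet
 facet normal 0.319 0.658 -0.682
  outer loop
   vertex 3.7 2.4 1.5
   vertex 2.0 2.5 0.8
   vertex 0.6 3.8 1.4
  endloop
 endfacet
 facet normal 0.406 0.907 0.106
  outer loop
   vertex 3.7 2.4 1.5
   vertex 0.6 3.8 1.4
   vertex 1.6 3.2 2.7
  endloop
 endfacet
 facet normal 0.540 0.688 0.486
  outer loop
   vertex 3.7 2.4 1.5
   vertex 1.6 3.2 2.7
   vertex 4.0 1.6 2.3
  endloop
 endfacet
 facet normal 0.326 -0.940 0.096
  outer loop
   vertex 3.8 1.5 2.0
   vertex 4.0 1.6 2.3
   vertex 1.7 0.7 1.3
  endloop
 endfacet
 facet normal 0.845 -0.185 -0.502
  outer loop
   vertex 3.8 1.5 2.0
   vertex 3.7 2.4 1.5
   vertex 4.0 1.6 2.3
  endloop
 endfacet
 facet normal 0.424 -0.403 -0.811
  outer loop
   vertex 3.8 1.5 2.0
   vertex 1.7 0.7 1.3
   vertex 3.7 2.4 1.5
  endloop
 endfacet
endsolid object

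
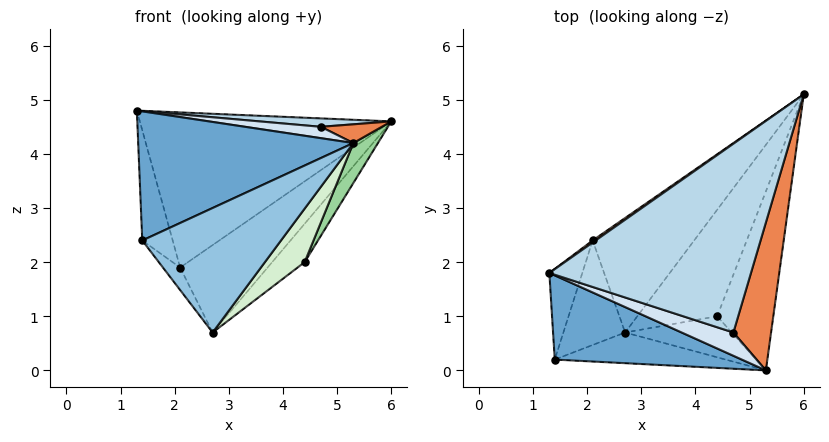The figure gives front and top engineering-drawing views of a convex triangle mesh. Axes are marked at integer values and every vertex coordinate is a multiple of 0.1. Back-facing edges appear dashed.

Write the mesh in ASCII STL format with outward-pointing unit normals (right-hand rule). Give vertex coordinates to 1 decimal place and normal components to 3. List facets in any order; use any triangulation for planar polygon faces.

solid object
 facet normal -0.283 -0.803 0.524
  outer loop
   vertex 1.4 0.2 2.4
   vertex 5.3 0.0 4.2
   vertex 1.3 1.8 4.8
  endloop
 endfacet
 facet normal 0.061 -0.969 -0.239
  outer loop
   vertex 1.4 0.2 2.4
   vertex 2.7 0.7 0.7
   vertex 5.3 0.0 4.2
  endloop
 endfacet
 facet normal 0.074 -0.044 0.996
  outer loop
   vertex 4.7 0.7 4.5
   vertex 6.0 5.1 4.6
   vertex 1.3 1.8 4.8
  endloop
 endfacet
 facet normal -0.063 -0.438 0.897
  outer loop
   vertex 4.7 0.7 4.5
   vertex 1.3 1.8 4.8
   vertex 5.3 0.0 4.2
  endloop
 endfacet
 facet normal 0.330 -0.119 0.937
  outer loop
   vertex 4.7 0.7 4.5
   vertex 5.3 0.0 4.2
   vertex 6.0 5.1 4.6
  endloop
 endfacet
 facet normal -0.574 0.819 0.011
  outer loop
   vertex 2.1 2.4 1.9
   vertex 1.3 1.8 4.8
   vertex 6.0 5.1 4.6
  endloop
 endfacet
 facet normal 0.129 0.602 -0.788
  outer loop
   vertex 2.1 2.4 1.9
   vertex 6.0 5.1 4.6
   vertex 2.7 0.7 0.7
  endloop
 endfacet
 facet normal -0.945 0.253 -0.208
  outer loop
   vertex 2.1 2.4 1.9
   vertex 1.4 0.2 2.4
   vertex 1.3 1.8 4.8
  endloop
 endfacet
 facet normal -0.806 0.125 -0.579
  outer loop
   vertex 2.1 2.4 1.9
   vertex 2.7 0.7 0.7
   vertex 1.4 0.2 2.4
  endloop
 endfacet
 facet normal 0.906 -0.092 -0.413
  outer loop
   vertex 4.4 1.0 2.0
   vertex 6.0 5.1 4.6
   vertex 5.3 0.0 4.2
  endloop
 endfacet
 facet normal 0.551 0.283 -0.785
  outer loop
   vertex 4.4 1.0 2.0
   vertex 2.7 0.7 0.7
   vertex 6.0 5.1 4.6
  endloop
 endfacet
 facet normal 0.518 -0.679 -0.520
  outer loop
   vertex 4.4 1.0 2.0
   vertex 5.3 0.0 4.2
   vertex 2.7 0.7 0.7
  endloop
 endfacet
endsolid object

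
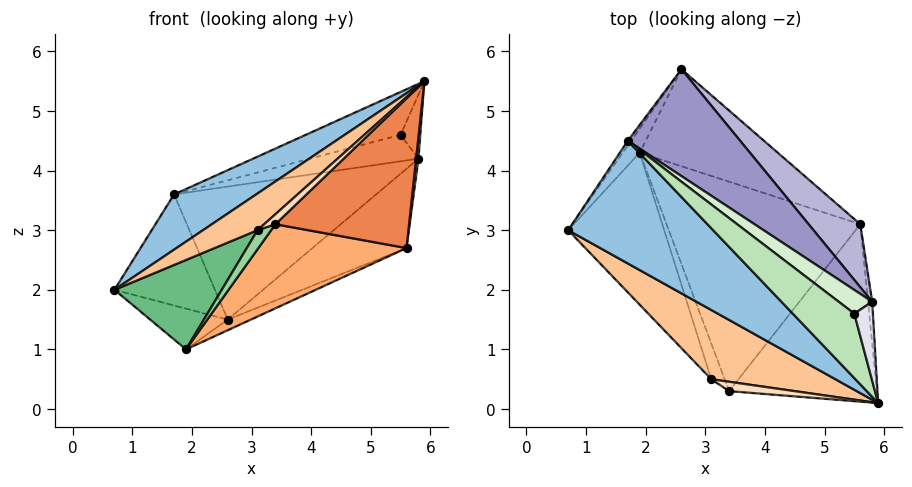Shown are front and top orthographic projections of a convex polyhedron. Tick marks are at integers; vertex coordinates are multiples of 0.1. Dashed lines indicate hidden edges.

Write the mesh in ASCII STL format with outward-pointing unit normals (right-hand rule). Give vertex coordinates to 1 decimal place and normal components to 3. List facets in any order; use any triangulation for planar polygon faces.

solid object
 facet normal -0.805 0.510 -0.302
  outer loop
   vertex 1.9 4.3 1.0
   vertex 0.7 3.0 2.0
   vertex 2.6 5.7 1.5
  endloop
 endfacet
 facet normal -0.644 -0.314 0.697
  outer loop
   vertex 1.7 4.5 3.6
   vertex 0.7 3.0 2.0
   vertex 5.9 0.1 5.5
  endloop
 endfacet
 facet normal -0.820 0.572 -0.024
  outer loop
   vertex 1.7 4.5 3.6
   vertex 2.6 5.7 1.5
   vertex 0.7 3.0 2.0
  endloop
 endfacet
 facet normal 0.442 0.098 -0.892
  outer loop
   vertex 5.6 3.1 2.7
   vertex 1.9 4.3 1.0
   vertex 2.6 5.7 1.5
  endloop
 endfacet
 facet normal 0.563 -0.533 -0.631
  outer loop
   vertex 5.6 3.1 2.7
   vertex 5.9 0.1 5.5
   vertex 3.4 0.3 3.1
  endloop
 endfacet
 facet normal 0.292 -0.356 -0.887
  outer loop
   vertex 5.6 3.1 2.7
   vertex 3.4 0.3 3.1
   vertex 1.9 4.3 1.0
  endloop
 endfacet
 facet normal -0.650 -0.356 0.671
  outer loop
   vertex 3.1 0.5 3.0
   vertex 5.9 0.1 5.5
   vertex 0.7 3.0 2.0
  endloop
 endfacet
 facet normal -0.581 -0.594 0.556
  outer loop
   vertex 3.1 0.5 3.0
   vertex 3.4 0.3 3.1
   vertex 5.9 0.1 5.5
  endloop
 endfacet
 facet normal -0.167 -0.500 -0.850
  outer loop
   vertex 3.1 0.5 3.0
   vertex 0.7 3.0 2.0
   vertex 1.9 4.3 1.0
  endloop
 endfacet
 facet normal -0.020 -0.470 -0.882
  outer loop
   vertex 3.1 0.5 3.0
   vertex 1.9 4.3 1.0
   vertex 3.4 0.3 3.1
  endloop
 endfacet
 facet normal 0.199 0.543 0.816
  outer loop
   vertex 5.5 1.6 4.6
   vertex 1.7 4.5 3.6
   vertex 5.9 0.1 5.5
  endloop
 endfacet
 facet normal 0.366 0.693 0.621
  outer loop
   vertex 5.8 1.8 4.2
   vertex 1.7 4.5 3.6
   vertex 5.5 1.6 4.6
  endloop
 endfacet
 facet normal 0.389 0.718 0.577
  outer loop
   vertex 5.8 1.8 4.2
   vertex 2.6 5.7 1.5
   vertex 1.7 4.5 3.6
  endloop
 endfacet
 facet normal 0.395 0.720 0.571
  outer loop
   vertex 5.8 1.8 4.2
   vertex 5.6 3.1 2.7
   vertex 2.6 5.7 1.5
  endloop
 endfacet
 facet normal 0.964 -0.123 -0.235
  outer loop
   vertex 5.8 1.8 4.2
   vertex 5.9 0.1 5.5
   vertex 5.6 3.1 2.7
  endloop
 endfacet
 facet normal 0.524 0.537 0.661
  outer loop
   vertex 5.8 1.8 4.2
   vertex 5.5 1.6 4.6
   vertex 5.9 0.1 5.5
  endloop
 endfacet
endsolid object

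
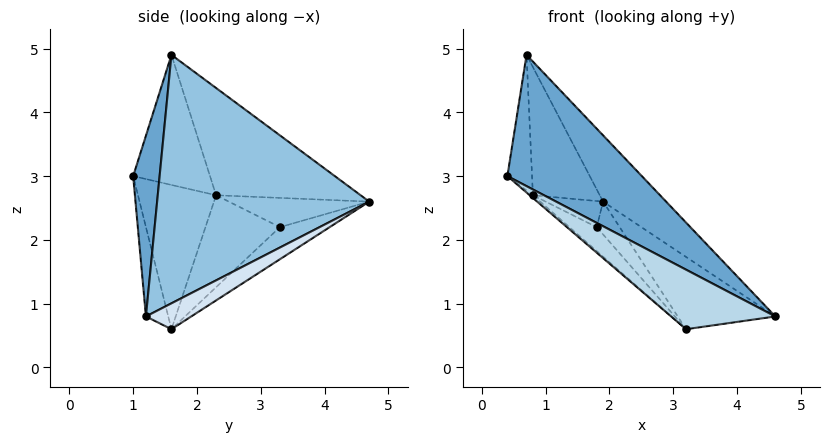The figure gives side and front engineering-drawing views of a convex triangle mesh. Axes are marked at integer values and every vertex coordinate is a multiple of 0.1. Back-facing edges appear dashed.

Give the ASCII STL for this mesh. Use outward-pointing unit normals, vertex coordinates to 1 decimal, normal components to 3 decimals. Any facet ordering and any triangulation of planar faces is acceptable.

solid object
 facet normal 0.186 -0.945 0.269
  outer loop
   vertex 0.7 1.6 4.9
   vertex 0.4 1.0 3.0
   vertex 4.6 1.2 0.8
  endloop
 endfacet
 facet normal 0.718 0.213 0.662
  outer loop
   vertex 0.7 1.6 4.9
   vertex 4.6 1.2 0.8
   vertex 1.9 4.7 2.6
  endloop
 endfacet
 facet normal -0.188 -0.878 -0.439
  outer loop
   vertex 3.2 1.6 0.6
   vertex 4.6 1.2 0.8
   vertex 0.4 1.0 3.0
  endloop
 endfacet
 facet normal 0.279 0.600 -0.750
  outer loop
   vertex 3.2 1.6 0.6
   vertex 1.9 4.7 2.6
   vertex 4.6 1.2 0.8
  endloop
 endfacet
 facet normal -0.654 0.027 -0.756
  outer loop
   vertex 0.8 2.3 2.7
   vertex 3.2 1.6 0.6
   vertex 0.4 1.0 3.0
  endloop
 endfacet
 facet normal -0.951 0.305 0.054
  outer loop
   vertex 0.8 2.3 2.7
   vertex 0.4 1.0 3.0
   vertex 0.7 1.6 4.9
  endloop
 endfacet
 facet normal -0.904 0.418 0.092
  outer loop
   vertex 0.8 2.3 2.7
   vertex 0.7 1.6 4.9
   vertex 1.9 4.7 2.6
  endloop
 endfacet
 facet normal -0.570 0.263 -0.778
  outer loop
   vertex 1.8 3.3 2.2
   vertex 1.9 4.7 2.6
   vertex 3.2 1.6 0.6
  endloop
 endfacet
 facet normal -0.625 0.255 -0.738
  outer loop
   vertex 1.8 3.3 2.2
   vertex 0.8 2.3 2.7
   vertex 1.9 4.7 2.6
  endloop
 endfacet
 facet normal -0.605 0.222 -0.765
  outer loop
   vertex 1.8 3.3 2.2
   vertex 3.2 1.6 0.6
   vertex 0.8 2.3 2.7
  endloop
 endfacet
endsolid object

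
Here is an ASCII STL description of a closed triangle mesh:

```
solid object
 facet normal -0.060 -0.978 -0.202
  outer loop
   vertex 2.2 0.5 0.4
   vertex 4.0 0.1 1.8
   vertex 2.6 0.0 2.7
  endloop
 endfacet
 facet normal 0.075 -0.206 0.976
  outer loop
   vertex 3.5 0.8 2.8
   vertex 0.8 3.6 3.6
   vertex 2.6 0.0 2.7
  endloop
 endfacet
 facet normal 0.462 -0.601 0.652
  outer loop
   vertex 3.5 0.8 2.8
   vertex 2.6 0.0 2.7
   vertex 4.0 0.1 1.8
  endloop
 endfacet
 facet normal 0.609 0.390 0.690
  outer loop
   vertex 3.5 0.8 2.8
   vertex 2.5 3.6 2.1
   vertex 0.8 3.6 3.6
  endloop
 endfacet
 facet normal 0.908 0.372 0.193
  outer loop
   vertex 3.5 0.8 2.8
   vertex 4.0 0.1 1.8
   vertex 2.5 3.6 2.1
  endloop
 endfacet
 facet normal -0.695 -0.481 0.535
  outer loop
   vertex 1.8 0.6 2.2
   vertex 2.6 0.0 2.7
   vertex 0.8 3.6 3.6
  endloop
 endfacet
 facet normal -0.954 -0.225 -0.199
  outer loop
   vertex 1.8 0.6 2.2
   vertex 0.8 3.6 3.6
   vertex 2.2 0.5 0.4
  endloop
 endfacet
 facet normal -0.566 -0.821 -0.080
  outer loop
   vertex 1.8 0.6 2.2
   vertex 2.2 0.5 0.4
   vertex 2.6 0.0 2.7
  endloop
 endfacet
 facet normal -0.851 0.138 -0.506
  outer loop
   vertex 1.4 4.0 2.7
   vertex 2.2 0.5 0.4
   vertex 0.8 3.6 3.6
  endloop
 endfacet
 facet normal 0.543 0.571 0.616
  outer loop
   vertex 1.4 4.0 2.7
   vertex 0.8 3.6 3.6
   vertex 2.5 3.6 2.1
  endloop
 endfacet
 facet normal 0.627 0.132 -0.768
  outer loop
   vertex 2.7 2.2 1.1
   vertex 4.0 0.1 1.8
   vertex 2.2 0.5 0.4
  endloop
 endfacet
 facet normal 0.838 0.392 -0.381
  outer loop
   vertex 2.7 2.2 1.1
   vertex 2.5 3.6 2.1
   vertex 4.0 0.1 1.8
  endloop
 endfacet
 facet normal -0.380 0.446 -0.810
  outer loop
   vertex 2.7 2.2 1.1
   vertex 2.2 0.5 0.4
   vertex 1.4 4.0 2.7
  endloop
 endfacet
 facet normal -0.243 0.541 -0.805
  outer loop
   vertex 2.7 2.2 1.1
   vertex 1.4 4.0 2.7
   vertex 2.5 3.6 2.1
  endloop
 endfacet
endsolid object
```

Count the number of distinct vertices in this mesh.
9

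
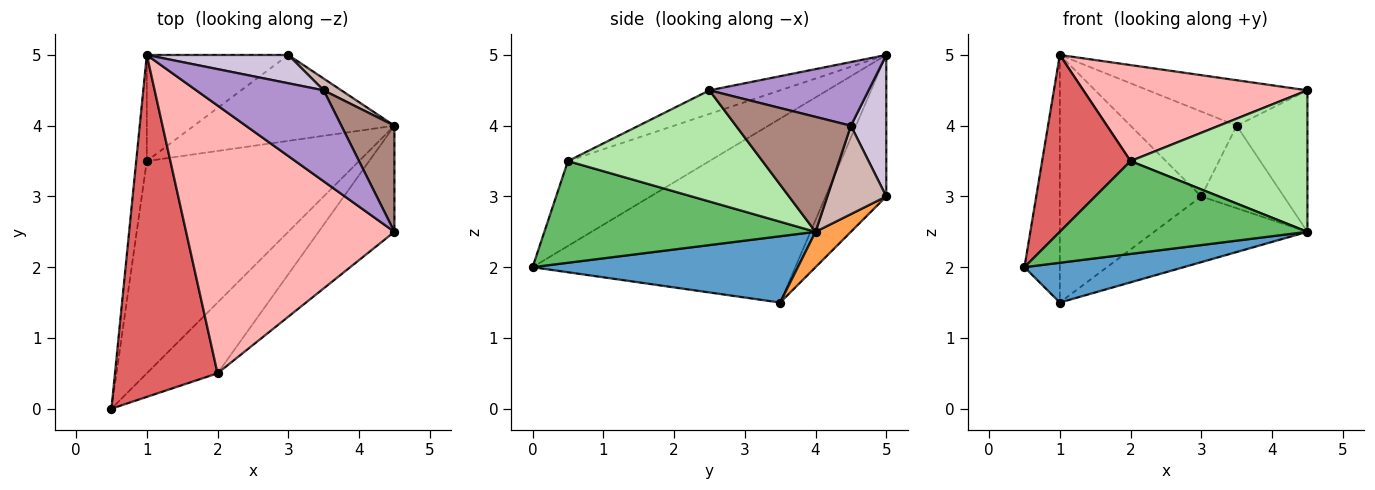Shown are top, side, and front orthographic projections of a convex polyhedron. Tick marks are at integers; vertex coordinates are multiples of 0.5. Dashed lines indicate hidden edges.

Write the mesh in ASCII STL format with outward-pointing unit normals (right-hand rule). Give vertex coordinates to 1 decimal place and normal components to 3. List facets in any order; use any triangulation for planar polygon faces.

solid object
 facet normal 0.294 -0.176 -0.940
  outer loop
   vertex 1.0 3.5 1.5
   vertex 4.5 4.0 2.5
   vertex 0.5 0.0 2.0
  endloop
 endfacet
 facet normal -0.989 0.133 -0.057
  outer loop
   vertex 1.0 3.5 1.5
   vertex 0.5 0.0 2.0
   vertex 1.0 5.0 5.0
  endloop
 endfacet
 facet normal 0.139 0.602 -0.787
  outer loop
   vertex 3.0 5.0 3.0
   vertex 4.5 4.0 2.5
   vertex 1.0 3.5 1.5
  endloop
 endfacet
 facet normal -0.367 0.855 -0.367
  outer loop
   vertex 3.0 5.0 3.0
   vertex 1.0 3.5 1.5
   vertex 1.0 5.0 5.0
  endloop
 endfacet
 facet normal 0.657 -0.600 -0.457
  outer loop
   vertex 2.0 0.5 3.5
   vertex 0.5 0.0 2.0
   vertex 4.5 4.0 2.5
  endloop
 endfacet
 facet normal 0.661 -0.601 -0.450
  outer loop
   vertex 2.0 0.5 3.5
   vertex 4.5 4.0 2.5
   vertex 4.5 2.5 4.5
  endloop
 endfacet
 facet normal -0.592 -0.370 0.716
  outer loop
   vertex 2.0 0.5 3.5
   vertex 1.0 5.0 5.0
   vertex 0.5 0.0 2.0
  endloop
 endfacet
 facet normal -0.106 -0.336 0.936
  outer loop
   vertex 2.0 0.5 3.5
   vertex 4.5 2.5 4.5
   vertex 1.0 5.0 5.0
  endloop
 endfacet
 facet normal 0.408 0.408 0.816
  outer loop
   vertex 3.5 4.5 4.0
   vertex 1.0 5.0 5.0
   vertex 4.5 2.5 4.5
  endloop
 endfacet
 facet normal 0.302 0.905 0.302
  outer loop
   vertex 3.5 4.5 4.0
   vertex 3.0 5.0 3.0
   vertex 1.0 5.0 5.0
  endloop
 endfacet
 facet normal 0.793 0.488 0.366
  outer loop
   vertex 3.5 4.5 4.0
   vertex 4.5 2.5 4.5
   vertex 4.5 4.0 2.5
  endloop
 endfacet
 facet normal 0.577 0.808 0.115
  outer loop
   vertex 3.5 4.5 4.0
   vertex 4.5 4.0 2.5
   vertex 3.0 5.0 3.0
  endloop
 endfacet
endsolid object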